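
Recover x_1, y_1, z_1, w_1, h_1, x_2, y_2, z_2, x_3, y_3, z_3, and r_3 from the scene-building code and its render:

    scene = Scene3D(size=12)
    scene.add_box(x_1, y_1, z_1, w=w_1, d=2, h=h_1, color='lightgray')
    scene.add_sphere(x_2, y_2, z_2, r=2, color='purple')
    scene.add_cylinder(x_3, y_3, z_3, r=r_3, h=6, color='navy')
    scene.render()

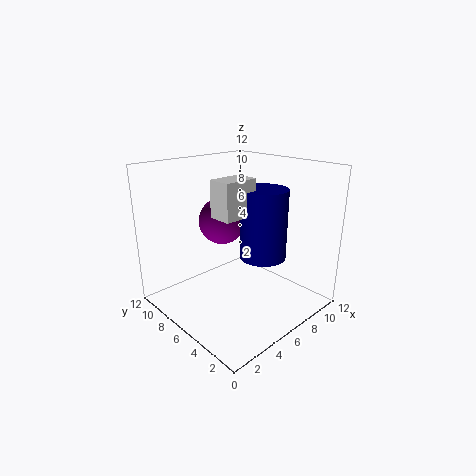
x_1 = 4, y_1 = 5, z_1 = 8, w_1 = 3, h_1 = 3, x_2 = 6, y_2 = 8, z_2 = 7, x_3 = 8, y_3 = 5, z_3 = 4, r_3 = 2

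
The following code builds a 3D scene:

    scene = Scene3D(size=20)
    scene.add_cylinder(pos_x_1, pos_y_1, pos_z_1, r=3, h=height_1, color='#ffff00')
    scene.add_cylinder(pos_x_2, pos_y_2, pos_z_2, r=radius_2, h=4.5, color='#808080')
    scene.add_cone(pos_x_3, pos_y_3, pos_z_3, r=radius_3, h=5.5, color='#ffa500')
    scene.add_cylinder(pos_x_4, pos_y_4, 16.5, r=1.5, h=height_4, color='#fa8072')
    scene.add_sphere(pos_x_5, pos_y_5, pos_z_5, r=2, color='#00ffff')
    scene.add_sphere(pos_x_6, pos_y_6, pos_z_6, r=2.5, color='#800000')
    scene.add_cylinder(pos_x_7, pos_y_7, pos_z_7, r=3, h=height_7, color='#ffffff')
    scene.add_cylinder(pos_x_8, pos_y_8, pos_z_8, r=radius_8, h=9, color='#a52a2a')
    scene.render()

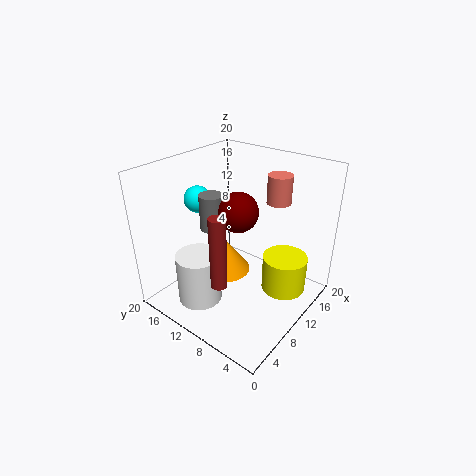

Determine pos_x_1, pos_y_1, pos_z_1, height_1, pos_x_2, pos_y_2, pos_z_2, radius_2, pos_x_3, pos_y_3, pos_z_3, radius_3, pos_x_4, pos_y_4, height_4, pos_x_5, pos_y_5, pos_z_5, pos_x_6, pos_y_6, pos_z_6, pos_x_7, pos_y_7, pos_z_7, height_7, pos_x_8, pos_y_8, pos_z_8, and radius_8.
pos_x_1 = 12; pos_y_1 = 3.5; pos_z_1 = 3.5; height_1 = 5; pos_x_2 = 6; pos_y_2 = 11; pos_z_2 = 13; radius_2 = 1.5; pos_x_3 = 13; pos_y_3 = 15; pos_z_3 = 1; radius_3 = 4; pos_x_4 = 11; pos_y_4 = 4.5; height_4 = 3.5; pos_x_5 = 10.5; pos_y_5 = 18; pos_z_5 = 13.5; pos_x_6 = 7.5; pos_y_6 = 8; pos_z_6 = 15.5; pos_x_7 = 4.5; pos_y_7 = 12.5; pos_z_7 = 2; height_7 = 7; pos_x_8 = 2.5; pos_y_8 = 7; pos_z_8 = 8; radius_8 = 1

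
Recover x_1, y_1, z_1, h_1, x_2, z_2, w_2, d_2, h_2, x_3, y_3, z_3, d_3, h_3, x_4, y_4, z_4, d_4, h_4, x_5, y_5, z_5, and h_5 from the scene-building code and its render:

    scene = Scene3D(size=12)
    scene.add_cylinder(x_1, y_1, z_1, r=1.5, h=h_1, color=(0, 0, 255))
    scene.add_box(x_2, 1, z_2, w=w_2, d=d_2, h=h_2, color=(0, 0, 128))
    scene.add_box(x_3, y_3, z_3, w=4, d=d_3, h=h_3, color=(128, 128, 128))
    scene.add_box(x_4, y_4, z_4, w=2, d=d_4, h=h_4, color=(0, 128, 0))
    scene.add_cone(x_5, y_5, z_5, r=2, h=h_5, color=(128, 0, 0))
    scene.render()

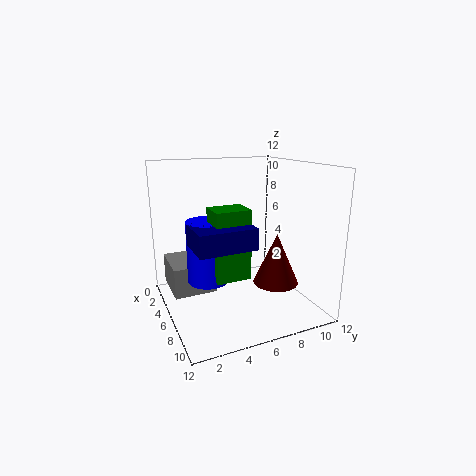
x_1 = 8.5; y_1 = 2.5; z_1 = 4; h_1 = 4.5; x_2 = 8.5; z_2 = 7; w_2 = 3; d_2 = 4; h_2 = 1.5; x_3 = 2; y_3 = 0.5; z_3 = 1.5; d_3 = 3.5; h_3 = 2.5; x_4 = 8.5; y_4 = 2.5; z_4 = 4.5; d_4 = 2.5; h_4 = 5; x_5 = 6.5; y_5 = 9.5; z_5 = 1.5; h_5 = 4.5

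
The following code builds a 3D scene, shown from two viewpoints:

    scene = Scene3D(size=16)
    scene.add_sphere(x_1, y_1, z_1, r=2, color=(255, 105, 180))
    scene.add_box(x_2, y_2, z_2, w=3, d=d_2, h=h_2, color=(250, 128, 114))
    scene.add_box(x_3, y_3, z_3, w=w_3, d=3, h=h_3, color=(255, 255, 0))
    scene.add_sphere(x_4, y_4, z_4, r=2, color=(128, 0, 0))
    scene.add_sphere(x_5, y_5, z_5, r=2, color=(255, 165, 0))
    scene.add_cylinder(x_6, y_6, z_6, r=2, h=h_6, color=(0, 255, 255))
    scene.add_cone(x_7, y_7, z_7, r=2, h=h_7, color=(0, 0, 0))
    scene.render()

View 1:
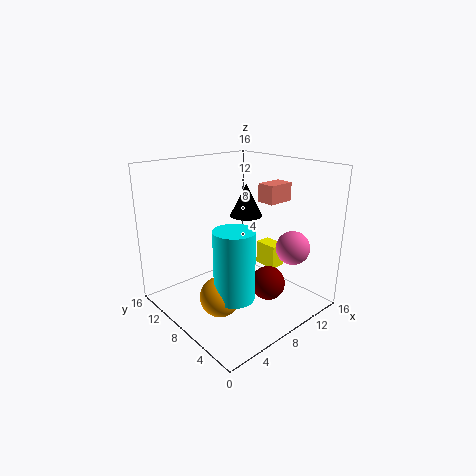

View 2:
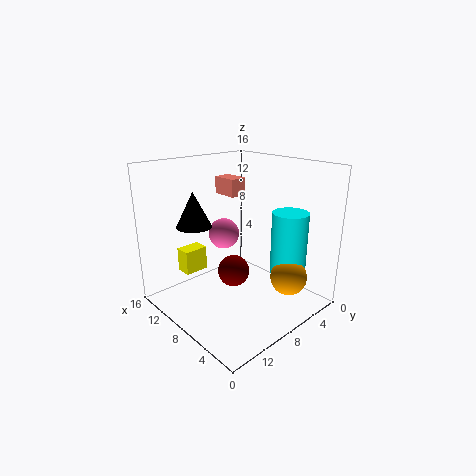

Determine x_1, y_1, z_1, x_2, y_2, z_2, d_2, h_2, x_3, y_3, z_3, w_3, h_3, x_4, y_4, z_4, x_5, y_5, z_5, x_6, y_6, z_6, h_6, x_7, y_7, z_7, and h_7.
x_1 = 14; y_1 = 5; z_1 = 6; x_2 = 10; y_2 = 5; z_2 = 12; d_2 = 2; h_2 = 2; x_3 = 14; y_3 = 8; z_3 = 2; w_3 = 2; h_3 = 3; x_4 = 11; y_4 = 6; z_4 = 2; x_5 = 3; y_5 = 5; z_5 = 4; x_6 = 4; y_6 = 4; z_6 = 4; h_6 = 7; x_7 = 12; y_7 = 11; z_7 = 9; h_7 = 4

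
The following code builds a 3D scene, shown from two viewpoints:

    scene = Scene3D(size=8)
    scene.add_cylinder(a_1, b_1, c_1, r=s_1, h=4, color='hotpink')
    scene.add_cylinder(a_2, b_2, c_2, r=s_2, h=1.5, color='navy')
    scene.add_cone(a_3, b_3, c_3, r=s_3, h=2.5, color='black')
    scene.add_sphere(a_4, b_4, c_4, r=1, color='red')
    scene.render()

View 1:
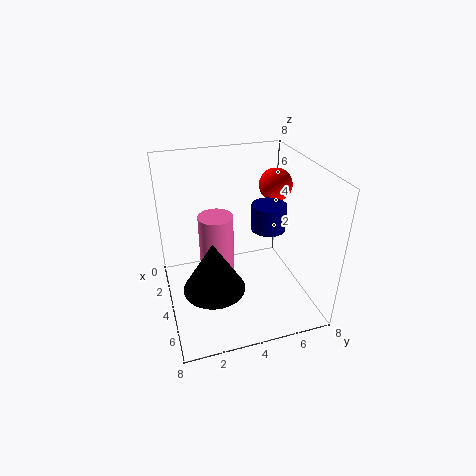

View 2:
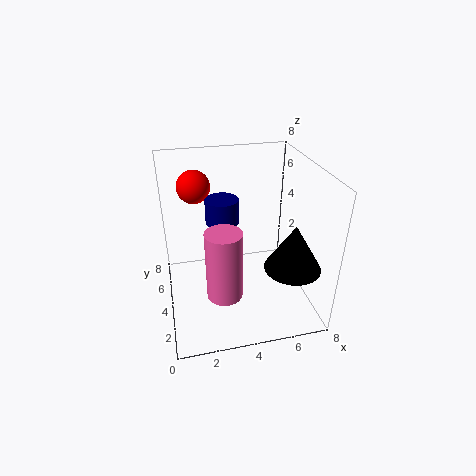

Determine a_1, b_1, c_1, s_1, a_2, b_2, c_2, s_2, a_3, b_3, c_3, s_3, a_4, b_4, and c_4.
a_1 = 3
b_1 = 3
c_1 = 1
s_1 = 1
a_2 = 3.5
b_2 = 6
c_2 = 4
s_2 = 1
a_3 = 6.5
b_3 = 2
c_3 = 3
s_3 = 1.5
a_4 = 2
b_4 = 7
c_4 = 6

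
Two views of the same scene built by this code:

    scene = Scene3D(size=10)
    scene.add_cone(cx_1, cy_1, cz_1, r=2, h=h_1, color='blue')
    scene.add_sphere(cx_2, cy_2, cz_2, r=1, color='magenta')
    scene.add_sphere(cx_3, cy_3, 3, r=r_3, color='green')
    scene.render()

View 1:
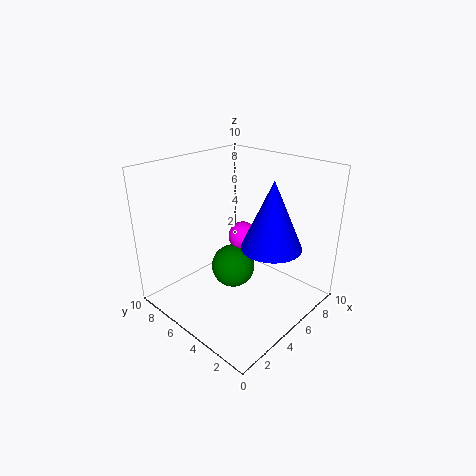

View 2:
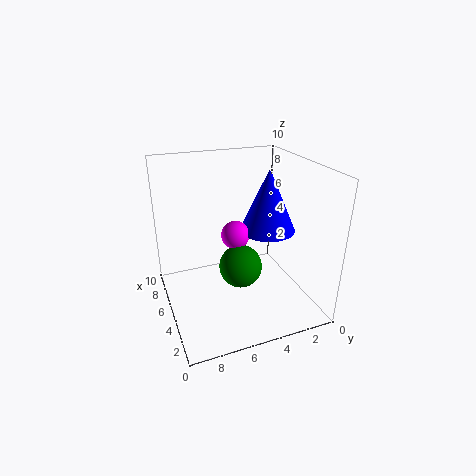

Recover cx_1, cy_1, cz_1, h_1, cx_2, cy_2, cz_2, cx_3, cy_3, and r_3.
cx_1 = 5.5
cy_1 = 2.5
cz_1 = 5
h_1 = 4.5
cx_2 = 5.5
cy_2 = 5
cz_2 = 5
cx_3 = 4.5
cy_3 = 5
r_3 = 1.5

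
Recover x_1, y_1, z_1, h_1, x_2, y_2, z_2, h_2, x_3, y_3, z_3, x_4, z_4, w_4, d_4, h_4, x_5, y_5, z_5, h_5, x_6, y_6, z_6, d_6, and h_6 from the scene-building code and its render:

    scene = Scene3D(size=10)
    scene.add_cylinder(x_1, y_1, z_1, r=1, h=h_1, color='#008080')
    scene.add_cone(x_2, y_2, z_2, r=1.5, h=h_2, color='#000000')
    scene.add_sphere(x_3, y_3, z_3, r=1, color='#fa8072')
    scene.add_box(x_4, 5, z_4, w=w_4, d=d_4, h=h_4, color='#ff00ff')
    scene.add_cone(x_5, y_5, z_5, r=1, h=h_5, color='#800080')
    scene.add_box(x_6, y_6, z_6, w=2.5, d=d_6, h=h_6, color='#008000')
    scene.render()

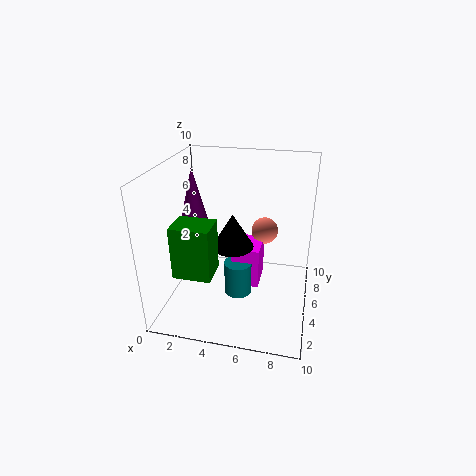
x_1 = 5; y_1 = 5; z_1 = 0.5; h_1 = 2.5; x_2 = 4.5; y_2 = 5.5; z_2 = 4; h_2 = 2.5; x_3 = 6.5; y_3 = 7.5; z_3 = 4.5; x_4 = 4.5; z_4 = 1; w_4 = 2; d_4 = 2.5; h_4 = 3; x_5 = 1.5; y_5 = 6; z_5 = 5.5; h_5 = 4; x_6 = 1.5; y_6 = 1.5; z_6 = 3.5; d_6 = 2; h_6 = 3.5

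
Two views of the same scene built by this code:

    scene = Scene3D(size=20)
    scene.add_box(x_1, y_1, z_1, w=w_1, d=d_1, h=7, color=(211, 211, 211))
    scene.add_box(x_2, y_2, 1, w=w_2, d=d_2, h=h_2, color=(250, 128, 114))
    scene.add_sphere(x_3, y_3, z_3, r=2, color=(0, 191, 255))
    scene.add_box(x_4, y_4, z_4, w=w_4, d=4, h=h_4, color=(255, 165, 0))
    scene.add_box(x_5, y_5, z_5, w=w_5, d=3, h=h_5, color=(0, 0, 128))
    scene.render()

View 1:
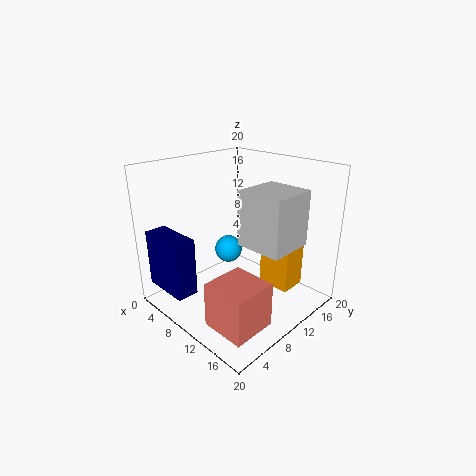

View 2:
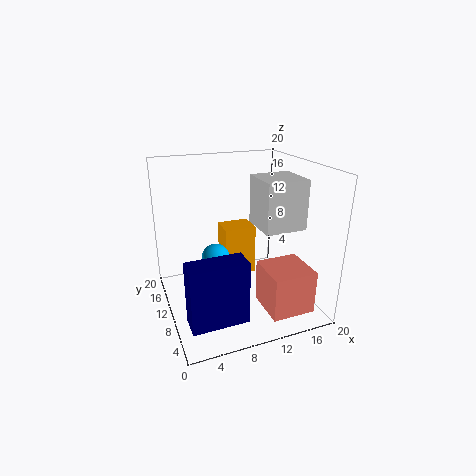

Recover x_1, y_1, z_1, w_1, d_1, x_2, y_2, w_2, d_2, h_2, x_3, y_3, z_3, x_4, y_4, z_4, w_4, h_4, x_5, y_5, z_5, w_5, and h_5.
x_1 = 13
y_1 = 7
z_1 = 11
w_1 = 6
d_1 = 6
x_2 = 12
y_2 = 2
w_2 = 6
d_2 = 6
h_2 = 6
x_3 = 7
y_3 = 11
z_3 = 7
x_4 = 10
y_4 = 15
z_4 = 1
w_4 = 5
h_4 = 8
x_5 = 1
y_5 = 1
z_5 = 3
w_5 = 7
h_5 = 8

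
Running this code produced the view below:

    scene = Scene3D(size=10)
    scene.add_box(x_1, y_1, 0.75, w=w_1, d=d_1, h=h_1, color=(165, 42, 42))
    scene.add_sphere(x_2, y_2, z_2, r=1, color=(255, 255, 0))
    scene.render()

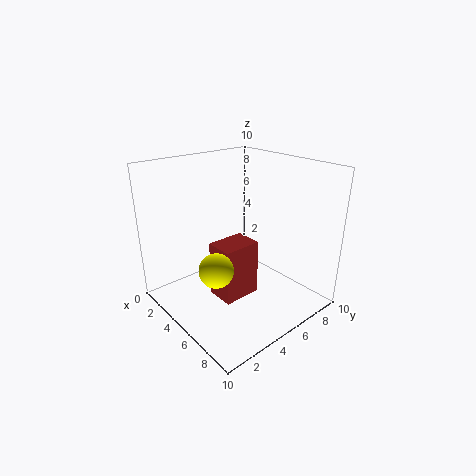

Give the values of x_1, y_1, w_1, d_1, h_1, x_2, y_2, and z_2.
x_1 = 4, y_1 = 3.25, w_1 = 2, d_1 = 2.75, h_1 = 4, x_2 = 7.5, y_2 = 1.25, z_2 = 5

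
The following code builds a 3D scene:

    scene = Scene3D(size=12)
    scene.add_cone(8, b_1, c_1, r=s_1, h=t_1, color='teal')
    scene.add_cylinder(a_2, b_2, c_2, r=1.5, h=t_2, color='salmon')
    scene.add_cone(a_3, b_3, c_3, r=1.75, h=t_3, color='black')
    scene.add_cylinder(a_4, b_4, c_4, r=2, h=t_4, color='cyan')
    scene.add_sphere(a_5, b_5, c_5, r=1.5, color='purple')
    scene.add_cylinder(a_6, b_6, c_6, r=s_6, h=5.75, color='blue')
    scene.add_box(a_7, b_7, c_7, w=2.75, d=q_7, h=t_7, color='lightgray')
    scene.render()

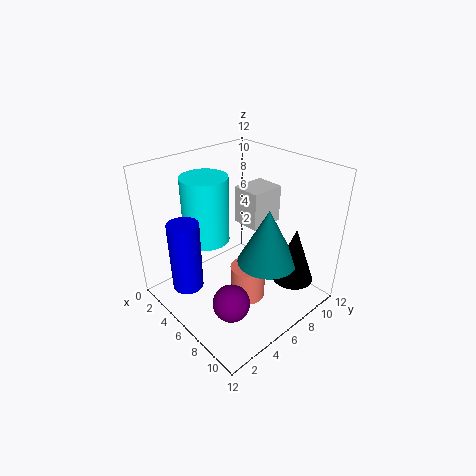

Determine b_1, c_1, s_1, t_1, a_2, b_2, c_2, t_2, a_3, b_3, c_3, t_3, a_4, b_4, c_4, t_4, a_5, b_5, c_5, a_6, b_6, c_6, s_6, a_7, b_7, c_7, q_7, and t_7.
b_1 = 7.5, c_1 = 4, s_1 = 2.5, t_1 = 4.75, a_2 = 7, b_2 = 6.25, c_2 = 0.5, t_2 = 3, a_3 = 9.5, b_3 = 9.25, c_3 = 2.25, t_3 = 4.75, a_4 = 3, b_4 = 5, c_4 = 5, t_4 = 5.75, a_5 = 8.25, b_5 = 3.25, c_5 = 2, a_6 = 4.5, b_6 = 1.75, c_6 = 2.5, s_6 = 1.25, a_7 = 2.5, b_7 = 8.75, c_7 = 5.25, q_7 = 3.25, t_7 = 3.5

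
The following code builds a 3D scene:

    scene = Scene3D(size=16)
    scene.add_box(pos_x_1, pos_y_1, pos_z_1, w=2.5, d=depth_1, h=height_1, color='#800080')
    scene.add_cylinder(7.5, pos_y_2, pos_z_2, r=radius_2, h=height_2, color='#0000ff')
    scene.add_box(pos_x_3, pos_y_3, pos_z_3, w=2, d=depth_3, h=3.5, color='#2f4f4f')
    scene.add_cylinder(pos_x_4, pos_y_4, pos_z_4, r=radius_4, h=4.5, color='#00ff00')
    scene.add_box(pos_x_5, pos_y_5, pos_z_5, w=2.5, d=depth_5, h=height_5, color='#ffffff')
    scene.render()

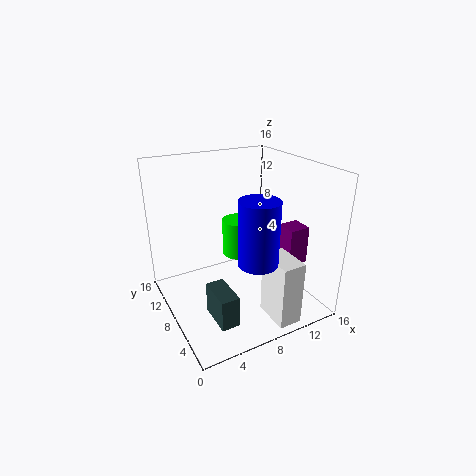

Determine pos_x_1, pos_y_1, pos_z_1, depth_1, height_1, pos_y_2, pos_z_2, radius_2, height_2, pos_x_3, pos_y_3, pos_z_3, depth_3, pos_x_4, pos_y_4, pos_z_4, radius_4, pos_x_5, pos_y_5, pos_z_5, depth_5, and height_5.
pos_x_1 = 13.5
pos_y_1 = 5.5
pos_z_1 = 4
depth_1 = 2.5
height_1 = 4.5
pos_y_2 = 3
pos_z_2 = 7.5
radius_2 = 2
height_2 = 6.5
pos_x_3 = 3.5
pos_y_3 = 3
pos_z_3 = 0.5
depth_3 = 4
pos_x_4 = 10
pos_y_4 = 11.5
pos_z_4 = 4
radius_4 = 2
pos_x_5 = 9
pos_y_5 = 0.5
pos_z_5 = 0.5
depth_5 = 4
height_5 = 7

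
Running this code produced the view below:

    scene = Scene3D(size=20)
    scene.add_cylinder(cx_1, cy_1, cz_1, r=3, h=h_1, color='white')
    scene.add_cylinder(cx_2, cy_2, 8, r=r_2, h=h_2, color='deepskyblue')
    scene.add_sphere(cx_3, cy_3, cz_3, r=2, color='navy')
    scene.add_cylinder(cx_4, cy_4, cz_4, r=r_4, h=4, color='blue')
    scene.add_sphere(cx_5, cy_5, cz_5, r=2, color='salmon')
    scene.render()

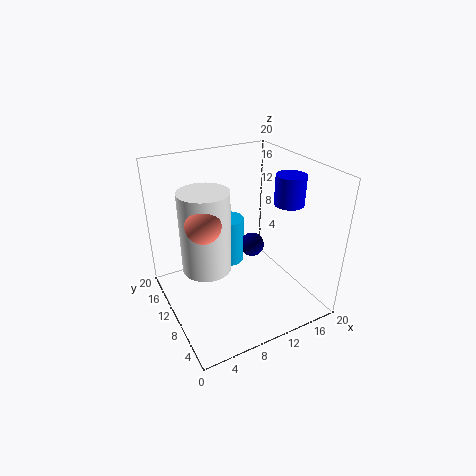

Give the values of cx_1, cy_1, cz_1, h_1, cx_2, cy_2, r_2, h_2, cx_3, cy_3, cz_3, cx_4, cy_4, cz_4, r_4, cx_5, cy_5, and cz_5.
cx_1 = 4; cy_1 = 7; cz_1 = 9; h_1 = 10; cx_2 = 8; cy_2 = 9; r_2 = 2; h_2 = 6; cx_3 = 16; cy_3 = 16; cz_3 = 4; cx_4 = 16; cy_4 = 7; cz_4 = 15; r_4 = 2; cx_5 = 3; cy_5 = 5; cz_5 = 16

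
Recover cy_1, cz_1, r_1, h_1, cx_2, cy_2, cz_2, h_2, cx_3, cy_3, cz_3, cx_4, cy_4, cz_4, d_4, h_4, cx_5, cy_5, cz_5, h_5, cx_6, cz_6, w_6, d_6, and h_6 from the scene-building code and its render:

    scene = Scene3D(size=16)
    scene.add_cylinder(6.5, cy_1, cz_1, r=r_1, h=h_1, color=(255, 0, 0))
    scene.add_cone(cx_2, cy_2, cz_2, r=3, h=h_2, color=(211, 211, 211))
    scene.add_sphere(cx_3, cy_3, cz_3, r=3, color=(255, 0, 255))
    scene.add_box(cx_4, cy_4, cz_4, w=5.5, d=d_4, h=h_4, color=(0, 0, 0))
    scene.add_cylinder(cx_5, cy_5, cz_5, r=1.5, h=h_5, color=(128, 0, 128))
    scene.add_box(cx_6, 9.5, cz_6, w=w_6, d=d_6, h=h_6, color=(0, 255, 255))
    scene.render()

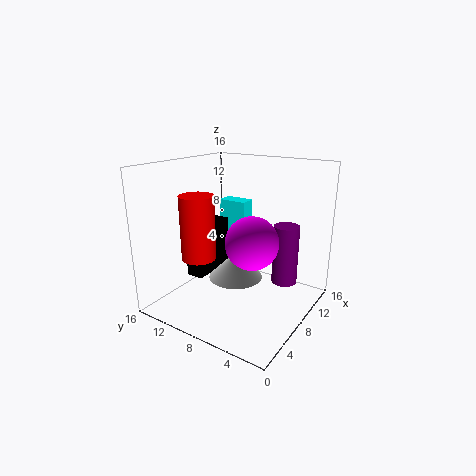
cy_1 = 12.5; cz_1 = 5; r_1 = 2; h_1 = 7.5; cx_2 = 7.5; cy_2 = 8; cz_2 = 3.5; h_2 = 3; cx_3 = 8.5; cy_3 = 6.5; cz_3 = 7.5; cx_4 = 5.5; cy_4 = 11.5; cz_4 = 3; d_4 = 2; h_4 = 6; cx_5 = 12; cy_5 = 4; cz_5 = 2; h_5 = 7; cx_6 = 11.5; cz_6 = 6.5; w_6 = 2; d_6 = 3.5; h_6 = 4.5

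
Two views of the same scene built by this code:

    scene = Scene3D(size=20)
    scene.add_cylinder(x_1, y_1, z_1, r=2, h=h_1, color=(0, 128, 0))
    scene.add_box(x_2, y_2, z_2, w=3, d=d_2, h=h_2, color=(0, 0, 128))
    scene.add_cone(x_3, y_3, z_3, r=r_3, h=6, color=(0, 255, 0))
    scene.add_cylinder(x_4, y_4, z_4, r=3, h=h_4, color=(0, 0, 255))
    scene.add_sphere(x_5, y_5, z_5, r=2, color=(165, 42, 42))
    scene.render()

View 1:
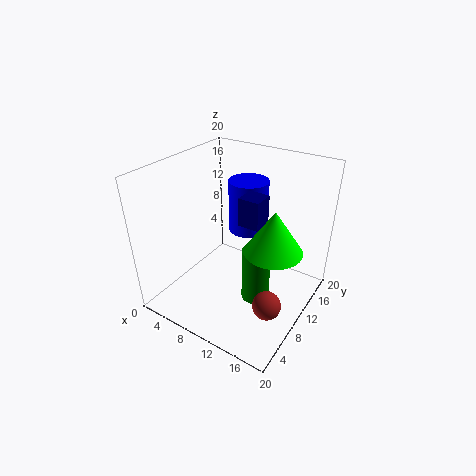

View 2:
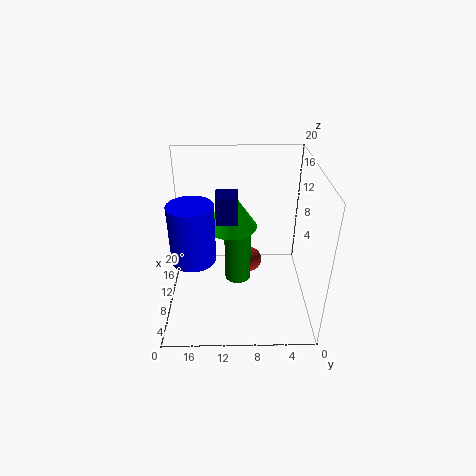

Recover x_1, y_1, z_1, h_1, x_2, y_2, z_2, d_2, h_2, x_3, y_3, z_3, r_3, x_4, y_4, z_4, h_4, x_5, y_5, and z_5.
x_1 = 13
y_1 = 10
z_1 = 1
h_1 = 8
x_2 = 10
y_2 = 10
z_2 = 12
d_2 = 3
h_2 = 4
x_3 = 15
y_3 = 11
z_3 = 9
r_3 = 4
x_4 = 8
y_4 = 16
z_4 = 8
h_4 = 8
x_5 = 16
y_5 = 8
z_5 = 2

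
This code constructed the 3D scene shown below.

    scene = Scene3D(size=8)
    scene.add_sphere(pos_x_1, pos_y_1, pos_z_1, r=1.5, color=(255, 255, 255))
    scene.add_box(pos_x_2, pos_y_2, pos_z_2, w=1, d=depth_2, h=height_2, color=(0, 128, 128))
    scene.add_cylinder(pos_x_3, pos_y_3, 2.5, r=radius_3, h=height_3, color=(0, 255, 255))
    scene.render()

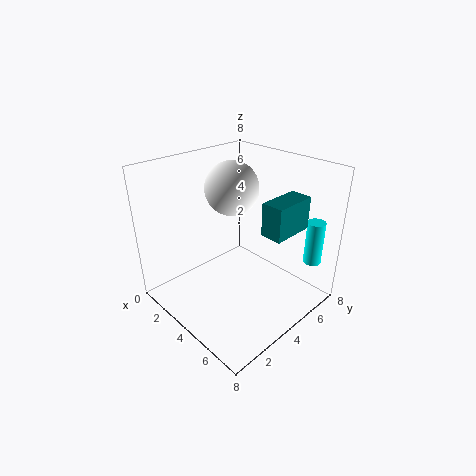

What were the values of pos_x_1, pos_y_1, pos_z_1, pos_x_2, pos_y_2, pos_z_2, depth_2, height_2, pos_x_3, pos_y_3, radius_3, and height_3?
pos_x_1 = 3, pos_y_1 = 4.5, pos_z_1 = 6.5, pos_x_2 = 7, pos_y_2 = 2.5, pos_z_2 = 6, depth_2 = 2, height_2 = 1.5, pos_x_3 = 7, pos_y_3 = 7, radius_3 = 0.5, height_3 = 2.5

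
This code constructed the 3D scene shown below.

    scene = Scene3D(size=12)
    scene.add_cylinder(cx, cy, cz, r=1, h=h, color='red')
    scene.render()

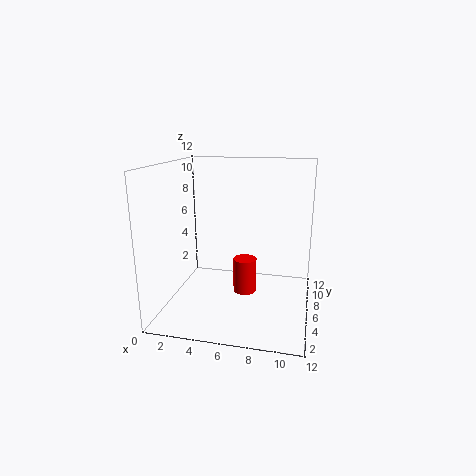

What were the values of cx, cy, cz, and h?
cx = 6.5
cy = 6.5
cz = 1
h = 3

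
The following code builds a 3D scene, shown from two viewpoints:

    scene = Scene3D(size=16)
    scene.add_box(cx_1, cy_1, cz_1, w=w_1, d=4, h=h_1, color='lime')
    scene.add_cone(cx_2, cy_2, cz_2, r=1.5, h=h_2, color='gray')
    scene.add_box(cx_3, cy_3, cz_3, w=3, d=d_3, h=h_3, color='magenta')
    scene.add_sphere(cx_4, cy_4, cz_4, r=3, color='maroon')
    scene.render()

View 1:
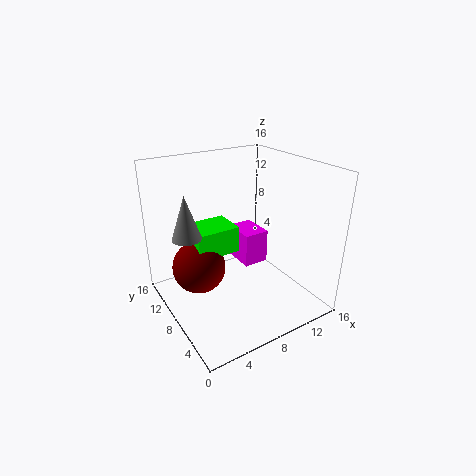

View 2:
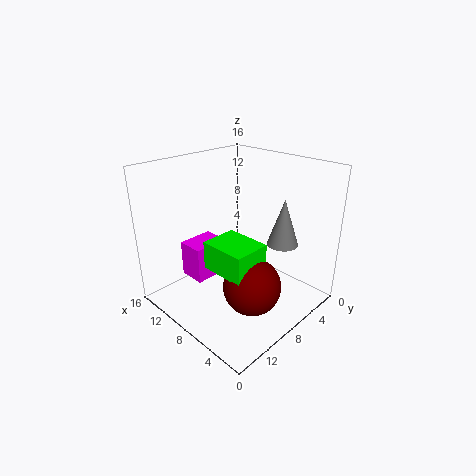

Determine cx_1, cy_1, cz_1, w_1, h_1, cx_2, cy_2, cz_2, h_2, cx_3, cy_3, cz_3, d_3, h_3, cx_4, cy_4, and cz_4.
cx_1 = 3.5, cy_1 = 8.5, cz_1 = 6, w_1 = 5, h_1 = 3, cx_2 = 2, cy_2 = 8, cz_2 = 9.5, h_2 = 4.5, cx_3 = 9.5, cy_3 = 8.5, cz_3 = 3.5, d_3 = 4, h_3 = 4, cx_4 = 4, cy_4 = 10, cz_4 = 4.5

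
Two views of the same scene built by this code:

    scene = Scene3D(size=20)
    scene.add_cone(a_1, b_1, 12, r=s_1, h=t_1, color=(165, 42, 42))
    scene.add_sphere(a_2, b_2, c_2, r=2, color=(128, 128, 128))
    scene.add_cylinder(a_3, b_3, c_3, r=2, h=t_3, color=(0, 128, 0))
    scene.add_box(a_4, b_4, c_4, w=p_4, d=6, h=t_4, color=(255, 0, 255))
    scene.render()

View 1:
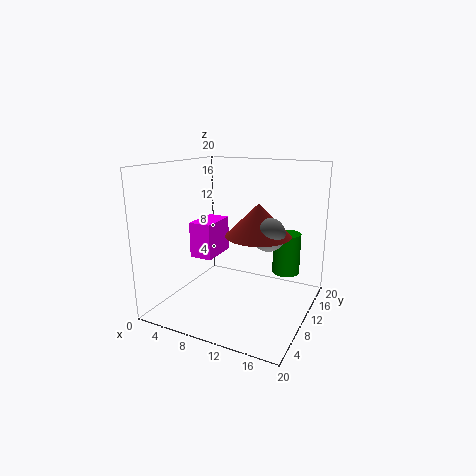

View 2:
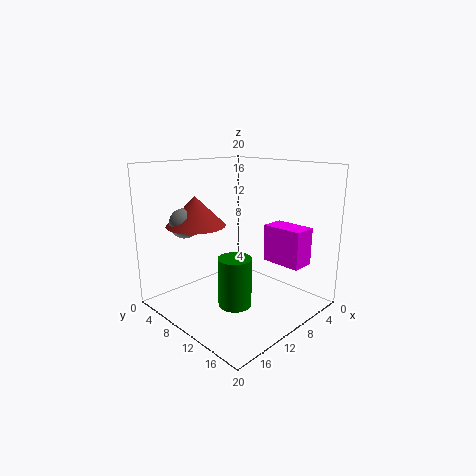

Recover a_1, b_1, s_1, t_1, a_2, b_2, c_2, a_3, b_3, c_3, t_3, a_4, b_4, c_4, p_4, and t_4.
a_1 = 14.5; b_1 = 6.5; s_1 = 4; t_1 = 4; a_2 = 16; b_2 = 6; c_2 = 12.5; a_3 = 15.5; b_3 = 15; c_3 = 4; t_3 = 6; a_4 = 1.5; b_4 = 10.5; c_4 = 5.5; p_4 = 3.5; t_4 = 5.5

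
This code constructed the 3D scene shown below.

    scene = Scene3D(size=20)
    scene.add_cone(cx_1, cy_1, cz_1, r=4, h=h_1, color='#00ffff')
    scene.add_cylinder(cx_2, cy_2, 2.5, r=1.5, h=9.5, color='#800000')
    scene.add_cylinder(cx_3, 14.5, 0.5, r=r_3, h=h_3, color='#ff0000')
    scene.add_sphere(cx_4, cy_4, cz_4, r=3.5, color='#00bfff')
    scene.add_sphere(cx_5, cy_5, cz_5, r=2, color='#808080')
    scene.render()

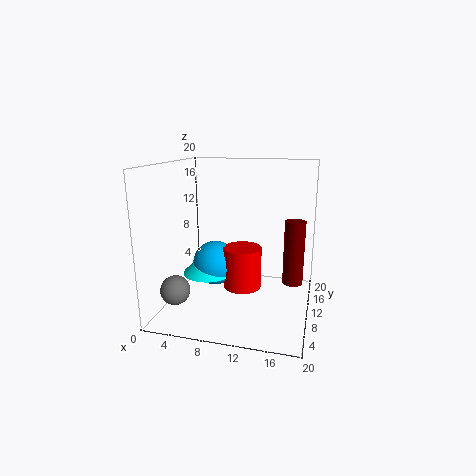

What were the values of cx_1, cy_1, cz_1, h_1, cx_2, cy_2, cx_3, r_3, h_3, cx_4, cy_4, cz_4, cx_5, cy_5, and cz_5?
cx_1 = 4; cy_1 = 14; cz_1 = 2.5; h_1 = 4; cx_2 = 17.5; cy_2 = 13.5; cx_3 = 9.5; r_3 = 3; h_3 = 6.5; cx_4 = 5; cy_4 = 14.5; cz_4 = 4; cx_5 = 2.5; cy_5 = 5; cz_5 = 3.5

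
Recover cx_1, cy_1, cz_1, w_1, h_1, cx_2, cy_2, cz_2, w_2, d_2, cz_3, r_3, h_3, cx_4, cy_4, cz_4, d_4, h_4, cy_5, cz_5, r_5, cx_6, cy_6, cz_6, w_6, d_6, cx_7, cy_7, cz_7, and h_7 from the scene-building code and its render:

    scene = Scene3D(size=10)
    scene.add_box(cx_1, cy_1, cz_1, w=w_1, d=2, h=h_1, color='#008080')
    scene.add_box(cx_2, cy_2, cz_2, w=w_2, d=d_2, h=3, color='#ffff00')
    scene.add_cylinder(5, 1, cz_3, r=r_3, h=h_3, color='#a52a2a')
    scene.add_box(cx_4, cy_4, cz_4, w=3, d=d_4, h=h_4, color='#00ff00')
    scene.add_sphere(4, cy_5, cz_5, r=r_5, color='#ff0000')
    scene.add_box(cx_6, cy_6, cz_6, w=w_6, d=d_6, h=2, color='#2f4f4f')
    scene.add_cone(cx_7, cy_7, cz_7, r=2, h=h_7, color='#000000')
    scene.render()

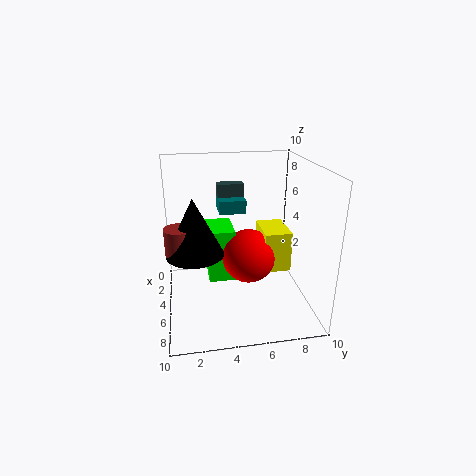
cx_1 = 1; cy_1 = 4; cz_1 = 6; w_1 = 2; h_1 = 1; cx_2 = 2; cy_2 = 7; cz_2 = 2; w_2 = 3; d_2 = 2; cz_3 = 4; r_3 = 1; h_3 = 2; cx_4 = 1; cy_4 = 3; cz_4 = 1; d_4 = 2; h_4 = 4; cy_5 = 6; cz_5 = 3; r_5 = 2; cx_6 = 1; cy_6 = 4; cz_6 = 6; w_6 = 1; d_6 = 2; cx_7 = 5; cy_7 = 2; cz_7 = 4; h_7 = 4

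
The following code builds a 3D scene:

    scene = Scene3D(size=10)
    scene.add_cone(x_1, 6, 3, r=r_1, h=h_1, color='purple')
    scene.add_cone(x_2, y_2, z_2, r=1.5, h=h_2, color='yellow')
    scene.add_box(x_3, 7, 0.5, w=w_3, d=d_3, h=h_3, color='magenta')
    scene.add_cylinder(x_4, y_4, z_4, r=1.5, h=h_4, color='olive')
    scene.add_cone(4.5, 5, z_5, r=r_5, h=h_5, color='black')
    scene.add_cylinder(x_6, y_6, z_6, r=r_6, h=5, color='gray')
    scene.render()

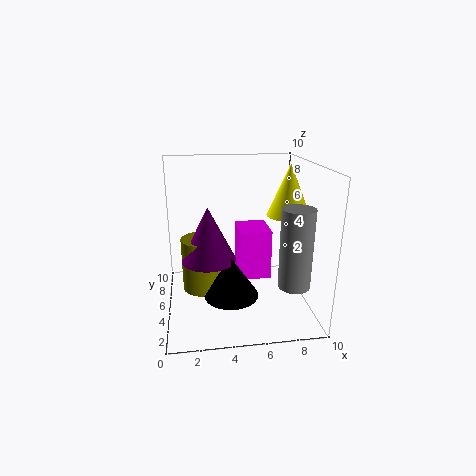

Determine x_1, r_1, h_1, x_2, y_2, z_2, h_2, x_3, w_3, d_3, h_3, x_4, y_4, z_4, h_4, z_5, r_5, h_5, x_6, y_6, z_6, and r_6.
x_1 = 3; r_1 = 2; h_1 = 4; x_2 = 8.5; y_2 = 5; z_2 = 6.5; h_2 = 3.5; x_3 = 5.5; w_3 = 2.5; d_3 = 3; h_3 = 4; x_4 = 2.5; y_4 = 6.5; z_4 = 0.5; h_4 = 4; z_5 = 0.5; r_5 = 2; h_5 = 3; x_6 = 8; y_6 = 1.5; z_6 = 3; r_6 = 1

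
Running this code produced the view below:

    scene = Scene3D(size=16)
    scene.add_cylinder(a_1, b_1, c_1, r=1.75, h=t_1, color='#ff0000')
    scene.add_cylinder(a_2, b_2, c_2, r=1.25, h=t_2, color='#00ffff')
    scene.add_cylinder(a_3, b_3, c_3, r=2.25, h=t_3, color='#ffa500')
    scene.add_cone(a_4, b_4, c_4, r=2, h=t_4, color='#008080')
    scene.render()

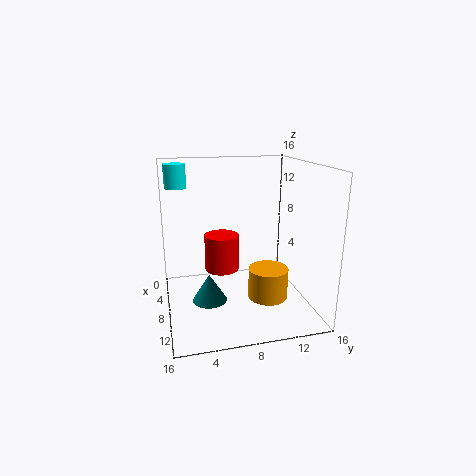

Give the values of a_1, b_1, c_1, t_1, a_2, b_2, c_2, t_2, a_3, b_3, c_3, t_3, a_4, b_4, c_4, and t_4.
a_1 = 10
b_1 = 5.75
c_1 = 5.5
t_1 = 3.75
a_2 = 3.5
b_2 = 1.75
c_2 = 13
t_2 = 2.75
a_3 = 9.25
b_3 = 11.25
c_3 = 1
t_3 = 3.5
a_4 = 7.25
b_4 = 4.75
c_4 = 0.25
t_4 = 3.25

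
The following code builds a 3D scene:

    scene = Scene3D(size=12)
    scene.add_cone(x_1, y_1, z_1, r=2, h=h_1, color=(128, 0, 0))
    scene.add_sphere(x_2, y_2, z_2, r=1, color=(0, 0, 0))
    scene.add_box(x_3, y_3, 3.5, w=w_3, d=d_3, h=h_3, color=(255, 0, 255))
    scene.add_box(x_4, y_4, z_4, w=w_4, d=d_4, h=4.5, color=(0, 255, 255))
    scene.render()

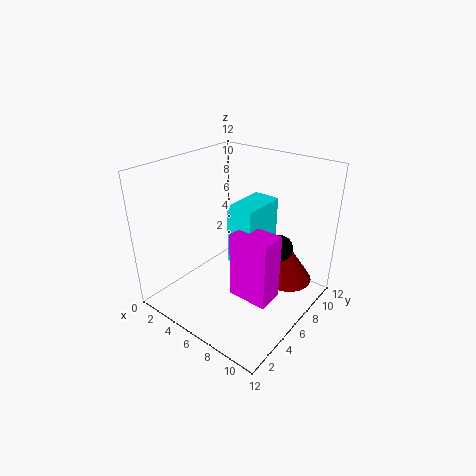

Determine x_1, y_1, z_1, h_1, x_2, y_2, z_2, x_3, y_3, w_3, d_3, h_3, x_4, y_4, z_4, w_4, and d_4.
x_1 = 10
y_1 = 7.5
z_1 = 3
h_1 = 3
x_2 = 10
y_2 = 6
z_2 = 6.5
x_3 = 8
y_3 = 2.5
w_3 = 3
d_3 = 2
h_3 = 5
x_4 = 7
y_4 = 3.5
z_4 = 5.5
w_4 = 2
d_4 = 3.5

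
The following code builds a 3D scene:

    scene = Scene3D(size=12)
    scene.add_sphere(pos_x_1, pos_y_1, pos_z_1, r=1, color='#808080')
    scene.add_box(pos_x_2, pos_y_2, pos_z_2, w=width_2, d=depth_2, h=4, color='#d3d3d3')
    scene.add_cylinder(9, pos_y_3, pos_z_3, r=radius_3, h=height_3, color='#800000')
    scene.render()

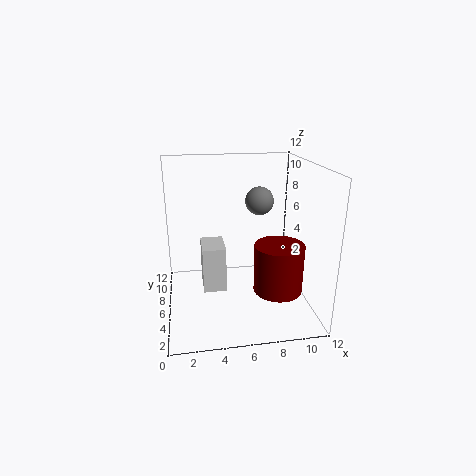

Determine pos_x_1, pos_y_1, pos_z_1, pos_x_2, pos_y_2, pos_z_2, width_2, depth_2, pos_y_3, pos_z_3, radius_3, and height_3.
pos_x_1 = 7; pos_y_1 = 3; pos_z_1 = 10; pos_x_2 = 3; pos_y_2 = 6; pos_z_2 = 1; width_2 = 2; depth_2 = 3; pos_y_3 = 4; pos_z_3 = 2; radius_3 = 2; height_3 = 4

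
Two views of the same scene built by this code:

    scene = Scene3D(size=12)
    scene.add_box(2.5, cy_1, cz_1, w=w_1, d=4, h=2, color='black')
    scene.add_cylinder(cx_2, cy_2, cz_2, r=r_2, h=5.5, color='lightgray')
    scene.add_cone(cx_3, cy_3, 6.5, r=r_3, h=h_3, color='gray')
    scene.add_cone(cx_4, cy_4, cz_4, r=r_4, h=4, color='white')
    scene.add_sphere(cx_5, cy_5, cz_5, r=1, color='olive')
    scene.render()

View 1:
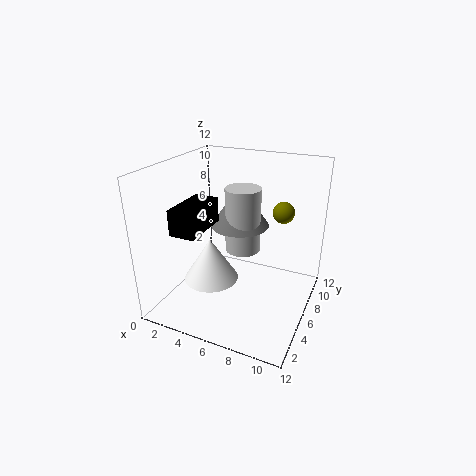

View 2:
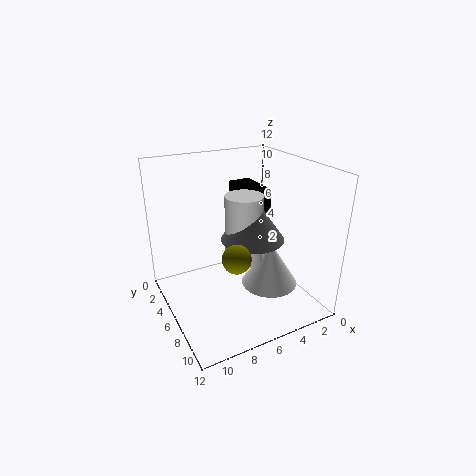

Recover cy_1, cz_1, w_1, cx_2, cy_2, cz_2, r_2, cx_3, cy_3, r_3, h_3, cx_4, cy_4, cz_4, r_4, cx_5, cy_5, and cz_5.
cy_1 = 1.5, cz_1 = 7.5, w_1 = 2, cx_2 = 6, cy_2 = 7, cz_2 = 4.5, r_2 = 1.5, cx_3 = 5.5, cy_3 = 7.5, r_3 = 2.5, h_3 = 3.5, cx_4 = 3, cy_4 = 6.5, cz_4 = 1, r_4 = 2.5, cx_5 = 8.5, cy_5 = 10.5, cz_5 = 7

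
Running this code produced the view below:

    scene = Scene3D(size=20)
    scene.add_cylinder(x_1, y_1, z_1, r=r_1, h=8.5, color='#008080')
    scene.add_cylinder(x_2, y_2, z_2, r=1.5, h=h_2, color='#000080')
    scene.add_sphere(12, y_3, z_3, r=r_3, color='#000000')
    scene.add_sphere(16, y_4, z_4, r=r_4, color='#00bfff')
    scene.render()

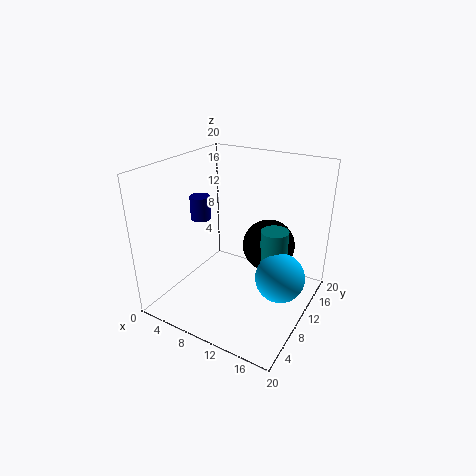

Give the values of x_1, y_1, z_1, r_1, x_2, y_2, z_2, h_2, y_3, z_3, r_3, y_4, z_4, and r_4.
x_1 = 14, y_1 = 13.5, z_1 = 2, r_1 = 2, x_2 = 3, y_2 = 11, z_2 = 11, h_2 = 3.5, y_3 = 16, z_3 = 6.5, r_3 = 4, y_4 = 11.5, z_4 = 4.5, r_4 = 3.5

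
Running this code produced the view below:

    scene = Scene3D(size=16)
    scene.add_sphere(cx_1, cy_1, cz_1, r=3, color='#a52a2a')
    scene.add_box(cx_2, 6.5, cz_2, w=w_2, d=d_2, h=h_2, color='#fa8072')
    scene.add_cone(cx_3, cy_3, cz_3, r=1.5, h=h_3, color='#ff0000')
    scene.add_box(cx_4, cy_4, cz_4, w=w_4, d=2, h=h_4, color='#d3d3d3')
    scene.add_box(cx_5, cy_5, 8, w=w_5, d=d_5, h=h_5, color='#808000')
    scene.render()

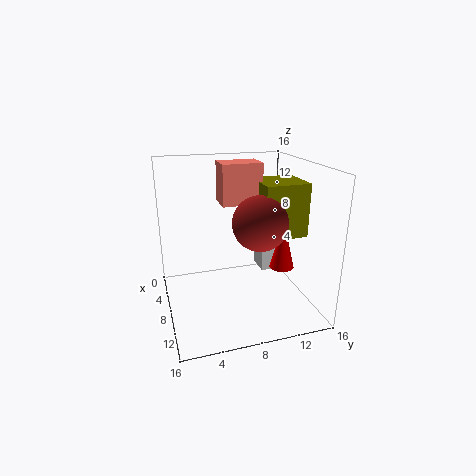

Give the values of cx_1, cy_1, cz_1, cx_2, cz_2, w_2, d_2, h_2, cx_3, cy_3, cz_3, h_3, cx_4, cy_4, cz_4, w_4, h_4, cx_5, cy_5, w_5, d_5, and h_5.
cx_1 = 9.5, cy_1 = 10, cz_1 = 10, cx_2 = 4.5, cz_2 = 11.5, w_2 = 3, d_2 = 4.5, h_2 = 4.5, cx_3 = 7, cy_3 = 14, cz_3 = 3, h_3 = 6, cx_4 = 2.5, cy_4 = 12, cz_4 = 2, w_4 = 3, h_4 = 4, cx_5 = 5, cy_5 = 10.5, w_5 = 5, d_5 = 5, h_5 = 6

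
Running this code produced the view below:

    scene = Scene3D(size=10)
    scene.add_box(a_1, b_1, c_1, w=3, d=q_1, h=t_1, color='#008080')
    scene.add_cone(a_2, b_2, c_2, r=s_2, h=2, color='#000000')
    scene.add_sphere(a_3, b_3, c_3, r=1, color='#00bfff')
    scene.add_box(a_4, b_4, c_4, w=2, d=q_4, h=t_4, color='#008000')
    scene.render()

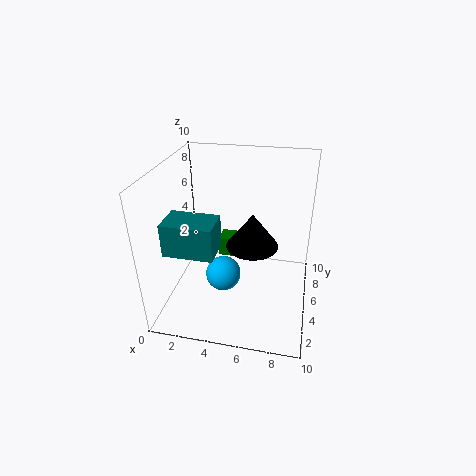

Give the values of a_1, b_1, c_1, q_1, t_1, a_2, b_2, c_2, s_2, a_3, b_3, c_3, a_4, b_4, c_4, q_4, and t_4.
a_1 = 1.5
b_1 = 0.5
c_1 = 6
q_1 = 2
t_1 = 2
a_2 = 6.5
b_2 = 2
c_2 = 6.5
s_2 = 1.5
a_3 = 5
b_3 = 1
c_3 = 5
a_4 = 3
b_4 = 7
c_4 = 2
q_4 = 1.5
t_4 = 1.5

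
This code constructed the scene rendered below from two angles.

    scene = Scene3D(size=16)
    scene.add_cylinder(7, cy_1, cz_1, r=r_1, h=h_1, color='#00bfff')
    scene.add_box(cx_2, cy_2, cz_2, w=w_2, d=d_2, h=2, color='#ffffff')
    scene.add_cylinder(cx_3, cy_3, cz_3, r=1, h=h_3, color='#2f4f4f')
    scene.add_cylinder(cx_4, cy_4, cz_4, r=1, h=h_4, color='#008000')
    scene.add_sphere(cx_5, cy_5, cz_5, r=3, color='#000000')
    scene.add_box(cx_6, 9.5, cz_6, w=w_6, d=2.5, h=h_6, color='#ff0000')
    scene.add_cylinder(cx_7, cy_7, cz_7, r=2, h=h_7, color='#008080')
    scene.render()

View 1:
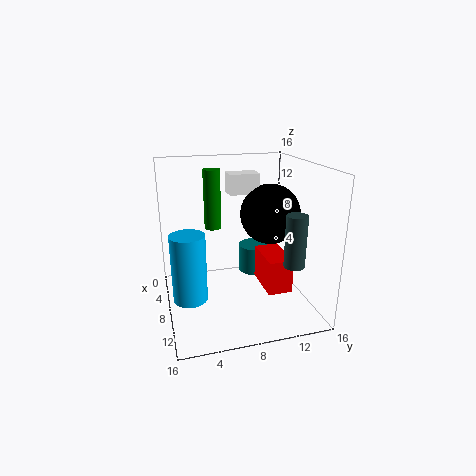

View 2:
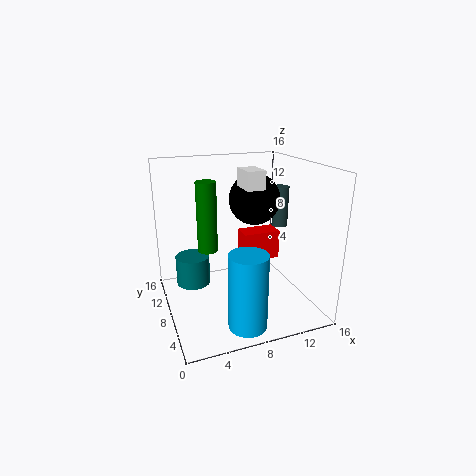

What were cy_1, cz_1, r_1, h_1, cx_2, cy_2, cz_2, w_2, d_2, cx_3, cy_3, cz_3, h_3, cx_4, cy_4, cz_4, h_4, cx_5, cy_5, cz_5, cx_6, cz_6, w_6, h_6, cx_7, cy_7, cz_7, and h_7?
cy_1 = 2.5; cz_1 = 0.5; r_1 = 2; h_1 = 8; cx_2 = 8.5; cy_2 = 6.5; cz_2 = 13.5; w_2 = 2; d_2 = 3; cx_3 = 15; cy_3 = 11.5; cz_3 = 7.5; h_3 = 5; cx_4 = 4; cy_4 = 6; cz_4 = 8; h_4 = 7; cx_5 = 11; cy_5 = 10.5; cz_5 = 11.5; cx_6 = 9.5; cz_6 = 4; w_6 = 4.5; h_6 = 3.5; cx_7 = 3.5; cy_7 = 11.5; cz_7 = 1.5; h_7 = 3.5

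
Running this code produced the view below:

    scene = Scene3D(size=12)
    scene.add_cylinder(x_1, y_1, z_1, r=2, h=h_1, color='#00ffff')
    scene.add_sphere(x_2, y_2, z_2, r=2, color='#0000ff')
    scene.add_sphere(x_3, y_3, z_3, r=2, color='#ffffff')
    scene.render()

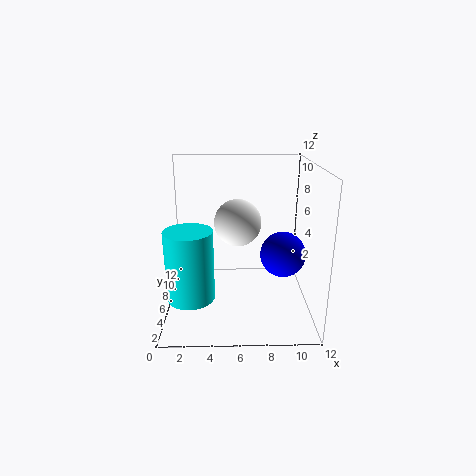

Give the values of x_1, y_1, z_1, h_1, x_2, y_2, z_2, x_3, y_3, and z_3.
x_1 = 2
y_1 = 5
z_1 = 1
h_1 = 6
x_2 = 10
y_2 = 7
z_2 = 4
x_3 = 6
y_3 = 7
z_3 = 7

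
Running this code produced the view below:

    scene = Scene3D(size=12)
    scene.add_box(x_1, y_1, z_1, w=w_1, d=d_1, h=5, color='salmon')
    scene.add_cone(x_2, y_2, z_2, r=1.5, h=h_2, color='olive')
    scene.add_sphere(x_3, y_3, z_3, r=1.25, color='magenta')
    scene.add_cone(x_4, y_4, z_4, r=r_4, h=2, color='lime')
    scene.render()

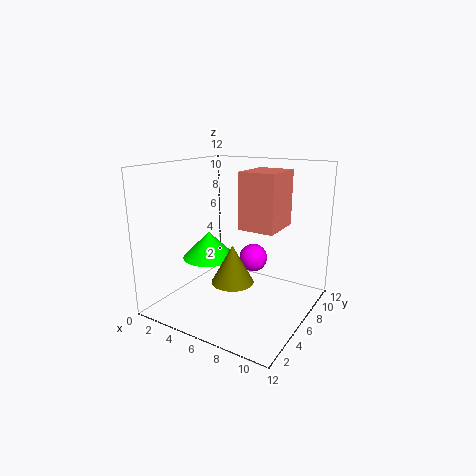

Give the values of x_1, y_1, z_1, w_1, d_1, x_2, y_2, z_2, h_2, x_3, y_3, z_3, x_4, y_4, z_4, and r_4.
x_1 = 5.25
y_1 = 7.25
z_1 = 6.25
w_1 = 3.25
d_1 = 4
x_2 = 8
y_2 = 2
z_2 = 4.25
h_2 = 2.75
x_3 = 6.25
y_3 = 8.25
z_3 = 3.5
x_4 = 5.25
y_4 = 3
z_4 = 5.25
r_4 = 2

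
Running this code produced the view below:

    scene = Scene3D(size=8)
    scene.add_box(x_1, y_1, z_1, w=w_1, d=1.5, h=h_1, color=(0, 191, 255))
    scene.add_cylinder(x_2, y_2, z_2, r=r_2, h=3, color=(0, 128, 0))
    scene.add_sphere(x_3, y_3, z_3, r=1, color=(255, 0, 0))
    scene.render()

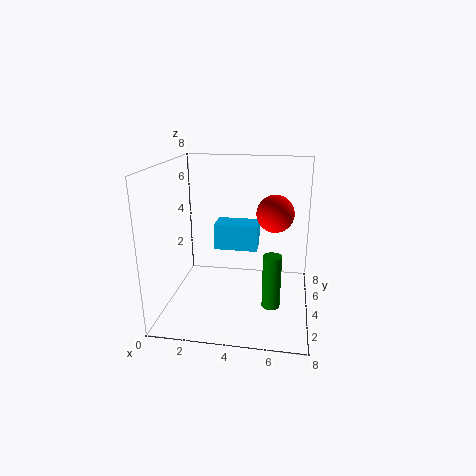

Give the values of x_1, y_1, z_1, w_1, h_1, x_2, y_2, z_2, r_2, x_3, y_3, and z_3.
x_1 = 2.5; y_1 = 4.5; z_1 = 3; w_1 = 2.5; h_1 = 1.5; x_2 = 6; y_2 = 3; z_2 = 0.5; r_2 = 0.5; x_3 = 6; y_3 = 4; z_3 = 5.5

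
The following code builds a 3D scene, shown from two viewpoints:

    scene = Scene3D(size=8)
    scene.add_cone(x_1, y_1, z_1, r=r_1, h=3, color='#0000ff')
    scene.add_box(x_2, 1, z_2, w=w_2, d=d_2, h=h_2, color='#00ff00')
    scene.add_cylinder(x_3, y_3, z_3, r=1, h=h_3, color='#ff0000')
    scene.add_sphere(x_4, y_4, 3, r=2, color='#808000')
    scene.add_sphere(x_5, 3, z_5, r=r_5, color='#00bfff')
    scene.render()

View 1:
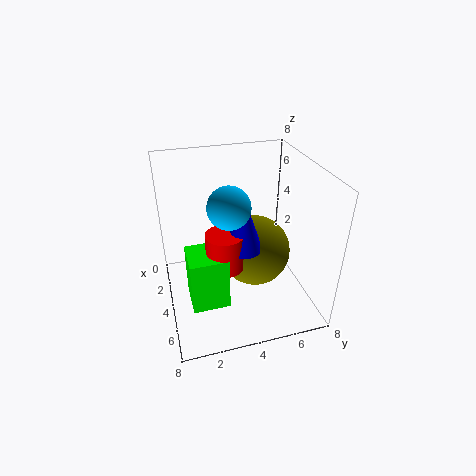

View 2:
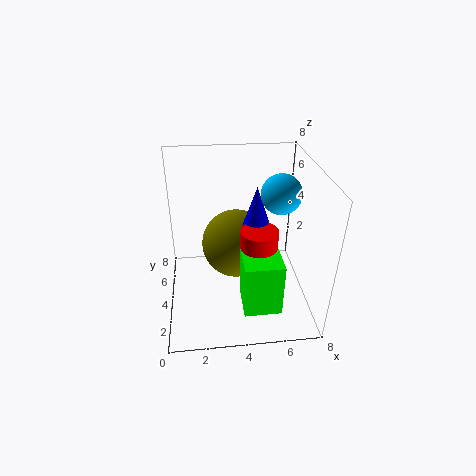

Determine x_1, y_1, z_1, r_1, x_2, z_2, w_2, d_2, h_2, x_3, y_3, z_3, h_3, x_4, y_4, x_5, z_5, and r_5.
x_1 = 5, y_1 = 4, z_1 = 4, r_1 = 1, x_2 = 4, z_2 = 1, w_2 = 2, d_2 = 2, h_2 = 3, x_3 = 5, y_3 = 3, z_3 = 3, h_3 = 2, x_4 = 4, y_4 = 5, x_5 = 6, z_5 = 7, r_5 = 1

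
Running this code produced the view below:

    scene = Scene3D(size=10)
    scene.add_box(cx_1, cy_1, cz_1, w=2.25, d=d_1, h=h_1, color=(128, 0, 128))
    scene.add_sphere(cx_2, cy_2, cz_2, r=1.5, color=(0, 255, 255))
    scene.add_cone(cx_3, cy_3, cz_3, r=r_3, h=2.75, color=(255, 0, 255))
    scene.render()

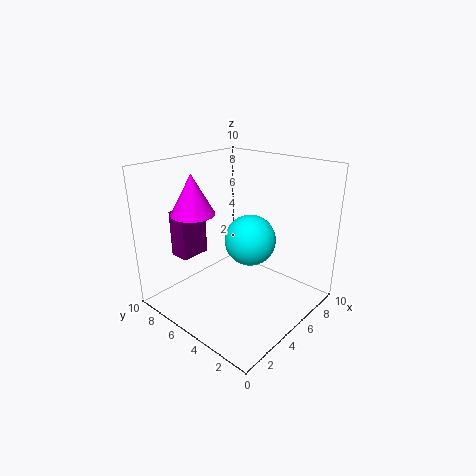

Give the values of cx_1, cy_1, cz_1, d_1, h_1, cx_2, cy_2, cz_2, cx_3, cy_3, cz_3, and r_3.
cx_1 = 3; cy_1 = 8.5; cz_1 = 2.75; d_1 = 1.5; h_1 = 3.5; cx_2 = 3.25; cy_2 = 2.5; cz_2 = 6.25; cx_3 = 3; cy_3 = 7.25; cz_3 = 6.75; r_3 = 1.5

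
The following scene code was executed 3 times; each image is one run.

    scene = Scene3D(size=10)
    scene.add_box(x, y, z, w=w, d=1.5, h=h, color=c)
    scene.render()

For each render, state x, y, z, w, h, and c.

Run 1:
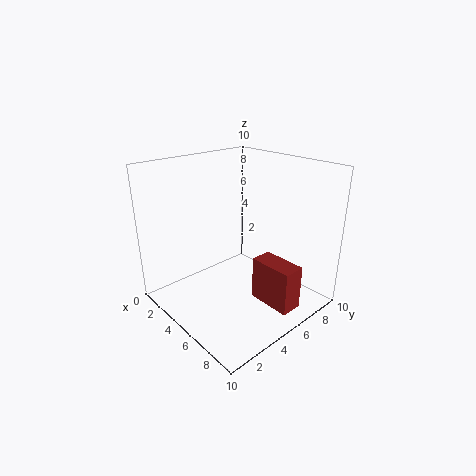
x = 6.5
y = 5
z = 1
w = 3
h = 3
c = 'brown'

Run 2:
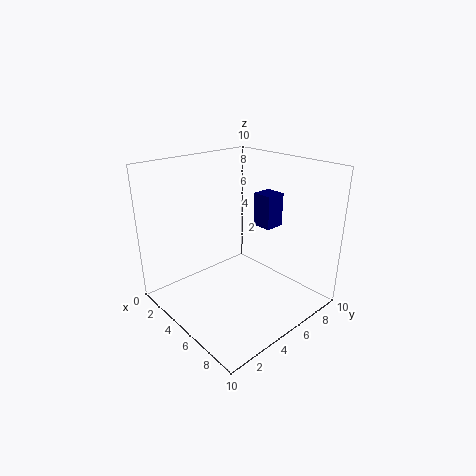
x = 4
y = 7.5
z = 5
w = 1.5
h = 2.5
c = 'navy'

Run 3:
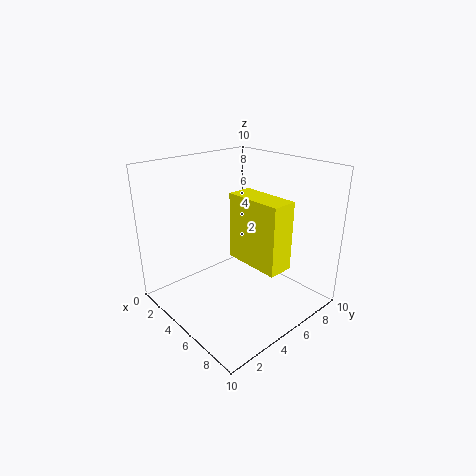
x = 6.5
y = 3
z = 5
w = 3.5
h = 4
c = 'yellow'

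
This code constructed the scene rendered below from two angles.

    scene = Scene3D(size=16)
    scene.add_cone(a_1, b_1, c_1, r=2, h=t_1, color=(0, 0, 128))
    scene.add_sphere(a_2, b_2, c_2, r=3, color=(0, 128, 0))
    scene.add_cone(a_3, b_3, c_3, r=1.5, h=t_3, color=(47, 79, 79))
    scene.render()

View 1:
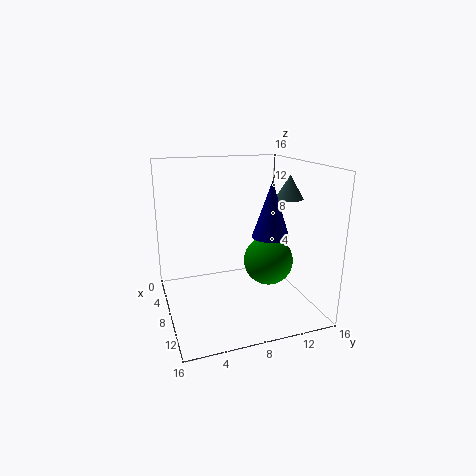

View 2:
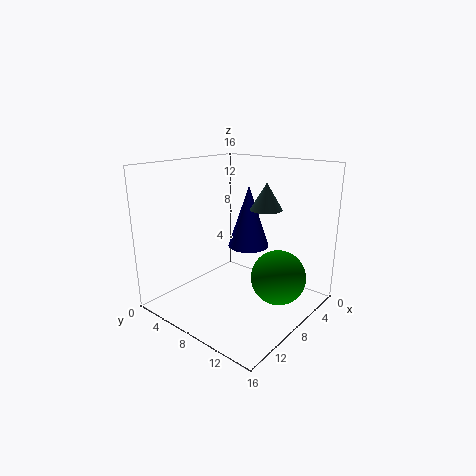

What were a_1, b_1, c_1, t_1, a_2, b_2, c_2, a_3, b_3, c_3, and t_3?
a_1 = 10
b_1 = 11
c_1 = 8.5
t_1 = 6
a_2 = 6.5
b_2 = 12.5
c_2 = 4
a_3 = 10
b_3 = 13
c_3 = 12.5
t_3 = 2.5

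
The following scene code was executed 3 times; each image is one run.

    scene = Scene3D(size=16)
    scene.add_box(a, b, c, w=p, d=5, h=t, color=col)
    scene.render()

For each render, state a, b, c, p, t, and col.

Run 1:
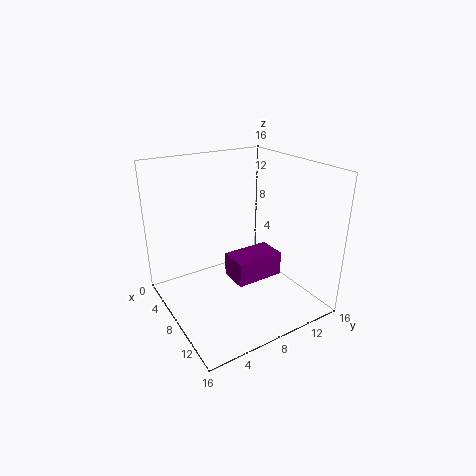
a = 9.5, b = 5.5, c = 5, p = 3, t = 2.5, col = 'purple'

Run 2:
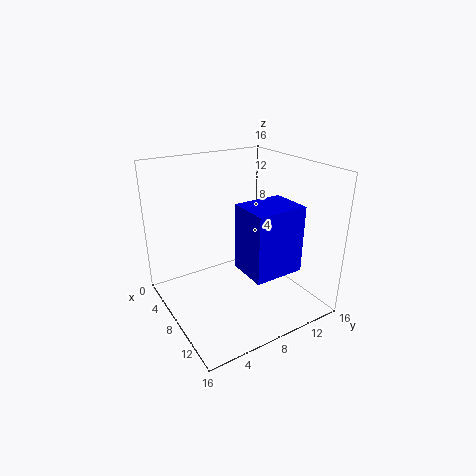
a = 11.5, b = 5.5, c = 7, p = 4, t = 6.5, col = 'blue'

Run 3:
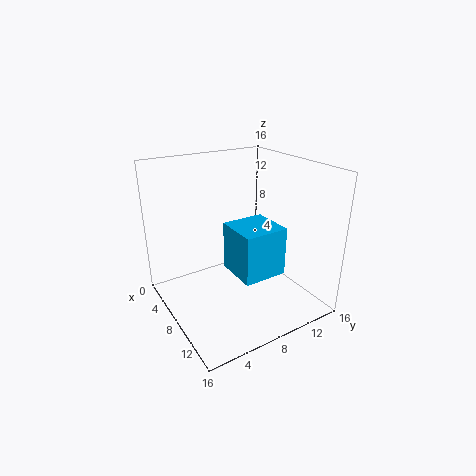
a = 6.5, b = 7, c = 4, p = 5, t = 5.5, col = 'deepskyblue'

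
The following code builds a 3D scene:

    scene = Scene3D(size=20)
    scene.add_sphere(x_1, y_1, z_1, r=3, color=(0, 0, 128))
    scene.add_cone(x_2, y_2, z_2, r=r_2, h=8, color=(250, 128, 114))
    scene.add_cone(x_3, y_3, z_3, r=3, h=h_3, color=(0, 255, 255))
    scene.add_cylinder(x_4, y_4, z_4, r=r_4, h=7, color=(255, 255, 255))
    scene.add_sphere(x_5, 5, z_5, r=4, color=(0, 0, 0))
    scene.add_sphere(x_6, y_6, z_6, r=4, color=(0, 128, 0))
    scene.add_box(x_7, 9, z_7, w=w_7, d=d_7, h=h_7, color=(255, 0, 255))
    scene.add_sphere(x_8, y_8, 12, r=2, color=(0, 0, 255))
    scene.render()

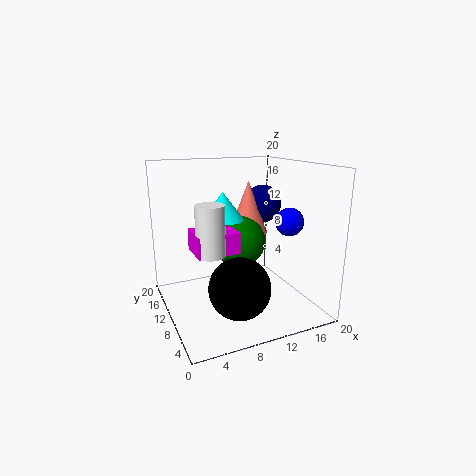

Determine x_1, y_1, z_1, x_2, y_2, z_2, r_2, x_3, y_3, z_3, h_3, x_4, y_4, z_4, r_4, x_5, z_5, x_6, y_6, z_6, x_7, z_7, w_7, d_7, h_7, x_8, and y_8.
x_1 = 17, y_1 = 16, z_1 = 13, x_2 = 14, y_2 = 15, z_2 = 9, r_2 = 3, x_3 = 9, y_3 = 13, z_3 = 12, h_3 = 4, x_4 = 6, y_4 = 10, z_4 = 8, r_4 = 2, x_5 = 8, z_5 = 5, x_6 = 12, y_6 = 14, z_6 = 8, x_7 = 4, z_7 = 8, w_7 = 6, d_7 = 5, h_7 = 3, x_8 = 17, y_8 = 8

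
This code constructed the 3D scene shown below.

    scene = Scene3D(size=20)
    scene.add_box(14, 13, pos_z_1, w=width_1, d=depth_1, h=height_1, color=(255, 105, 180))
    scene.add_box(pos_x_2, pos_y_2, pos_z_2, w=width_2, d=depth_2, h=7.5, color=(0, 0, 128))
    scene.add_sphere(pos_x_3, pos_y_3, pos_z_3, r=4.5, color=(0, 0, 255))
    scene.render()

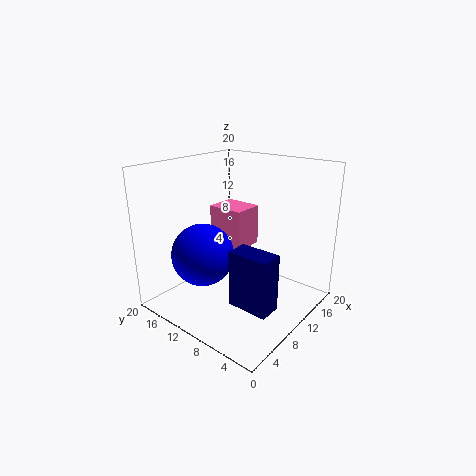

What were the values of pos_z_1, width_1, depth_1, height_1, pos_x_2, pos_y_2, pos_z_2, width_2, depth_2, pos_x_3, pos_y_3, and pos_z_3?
pos_z_1 = 5.5, width_1 = 5, depth_1 = 6, height_1 = 6.5, pos_x_2 = 5, pos_y_2 = 2, pos_z_2 = 3, width_2 = 3, depth_2 = 5.5, pos_x_3 = 7.5, pos_y_3 = 14.5, pos_z_3 = 7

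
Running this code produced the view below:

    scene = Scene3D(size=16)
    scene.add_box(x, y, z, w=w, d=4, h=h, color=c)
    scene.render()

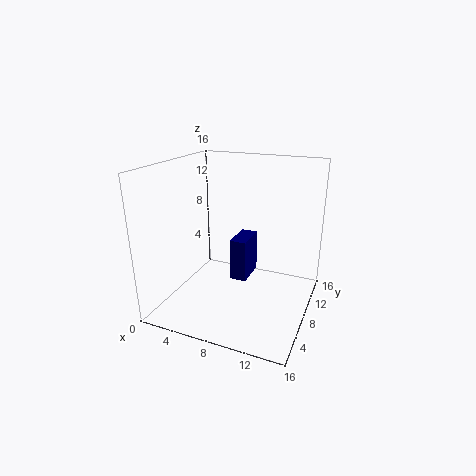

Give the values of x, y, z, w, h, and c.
x = 6.5
y = 9
z = 2
w = 2
h = 5
c = 'navy'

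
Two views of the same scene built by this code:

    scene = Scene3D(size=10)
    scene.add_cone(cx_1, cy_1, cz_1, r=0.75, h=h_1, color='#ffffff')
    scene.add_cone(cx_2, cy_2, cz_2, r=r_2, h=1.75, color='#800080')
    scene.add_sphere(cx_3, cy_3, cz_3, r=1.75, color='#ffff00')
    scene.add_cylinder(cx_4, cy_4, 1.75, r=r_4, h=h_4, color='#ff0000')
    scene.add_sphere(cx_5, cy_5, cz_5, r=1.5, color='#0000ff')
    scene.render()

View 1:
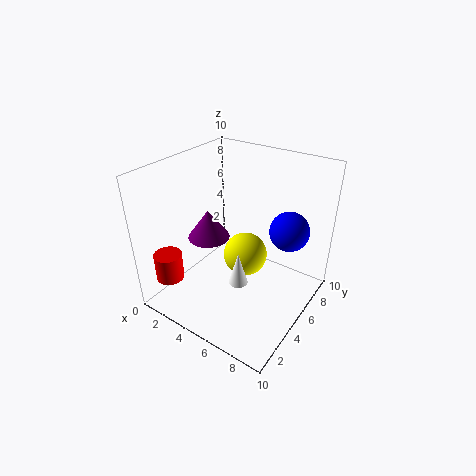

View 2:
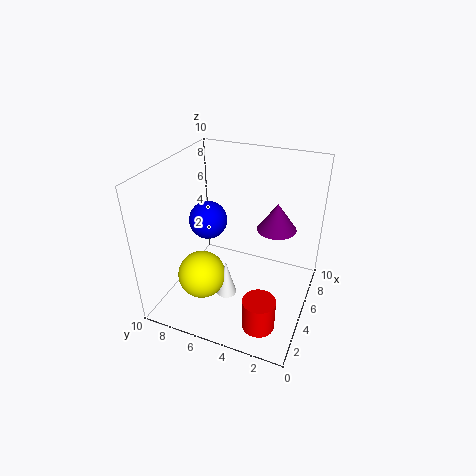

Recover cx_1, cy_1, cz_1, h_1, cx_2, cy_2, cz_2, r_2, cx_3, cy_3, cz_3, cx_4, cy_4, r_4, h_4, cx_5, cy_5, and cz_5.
cx_1 = 4.5, cy_1 = 5.75, cz_1 = 0.25, h_1 = 2.75, cx_2 = 4.75, cy_2 = 2.25, cz_2 = 6.5, r_2 = 1.25, cx_3 = 4, cy_3 = 7.5, cz_3 = 1.75, cx_4 = 1, cy_4 = 2, r_4 = 1, h_4 = 2, cx_5 = 7.25, cy_5 = 8.5, cz_5 = 4.5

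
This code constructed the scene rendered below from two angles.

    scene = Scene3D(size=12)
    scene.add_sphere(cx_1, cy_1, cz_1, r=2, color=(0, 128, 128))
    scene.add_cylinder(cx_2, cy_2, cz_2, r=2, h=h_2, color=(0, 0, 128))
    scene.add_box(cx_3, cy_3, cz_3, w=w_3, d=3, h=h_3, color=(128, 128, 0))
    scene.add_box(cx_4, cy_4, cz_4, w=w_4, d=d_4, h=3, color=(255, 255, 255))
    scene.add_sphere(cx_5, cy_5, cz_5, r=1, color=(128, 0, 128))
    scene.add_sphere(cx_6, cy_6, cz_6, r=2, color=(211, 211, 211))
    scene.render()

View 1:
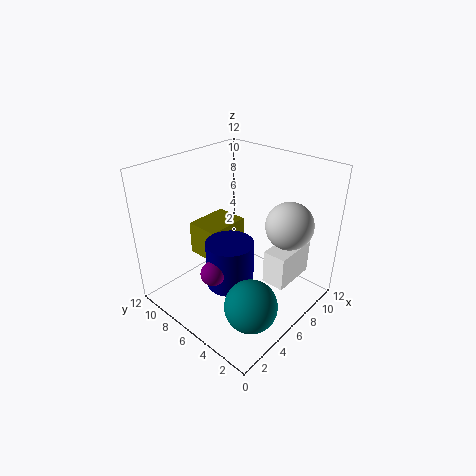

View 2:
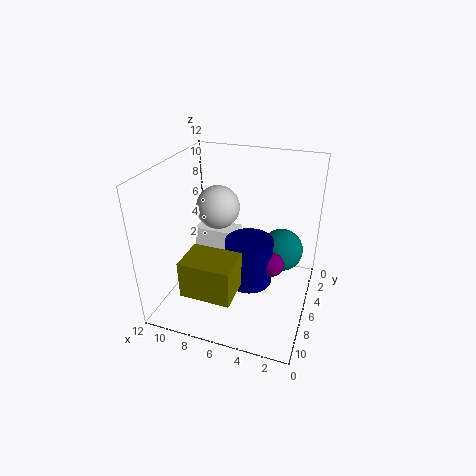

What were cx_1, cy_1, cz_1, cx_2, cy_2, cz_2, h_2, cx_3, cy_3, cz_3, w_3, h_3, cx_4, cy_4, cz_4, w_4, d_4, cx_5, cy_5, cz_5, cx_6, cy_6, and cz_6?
cx_1 = 3; cy_1 = 2; cz_1 = 3; cx_2 = 5; cy_2 = 6; cz_2 = 2; h_2 = 4; cx_3 = 5; cy_3 = 8; cz_3 = 3; w_3 = 4; h_3 = 3; cx_4 = 7; cy_4 = 2; cz_4 = 2; w_4 = 4; d_4 = 2; cx_5 = 3; cy_5 = 6; cz_5 = 4; cx_6 = 9; cy_6 = 3; cz_6 = 7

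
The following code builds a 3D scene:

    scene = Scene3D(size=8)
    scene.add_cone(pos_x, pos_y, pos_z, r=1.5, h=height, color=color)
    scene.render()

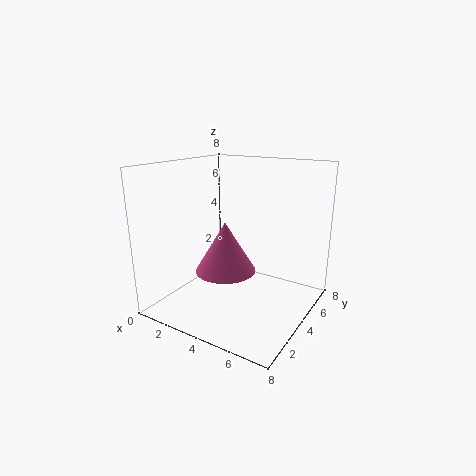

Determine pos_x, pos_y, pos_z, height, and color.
pos_x = 4.5
pos_y = 2
pos_z = 3
height = 2.5
color = 'hotpink'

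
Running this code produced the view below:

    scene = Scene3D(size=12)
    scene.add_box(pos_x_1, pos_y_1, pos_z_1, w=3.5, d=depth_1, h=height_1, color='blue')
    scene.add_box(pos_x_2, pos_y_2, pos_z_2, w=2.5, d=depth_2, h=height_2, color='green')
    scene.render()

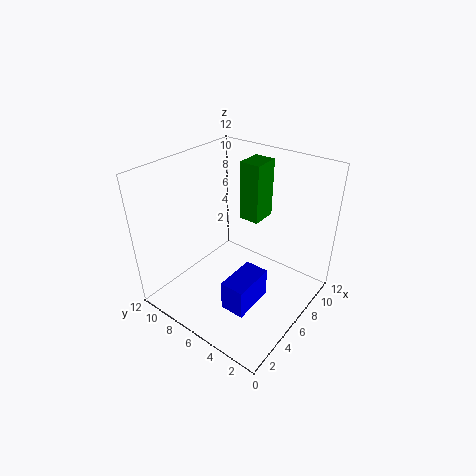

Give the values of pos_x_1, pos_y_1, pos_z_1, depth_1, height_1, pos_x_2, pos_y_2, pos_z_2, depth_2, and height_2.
pos_x_1 = 2.5
pos_y_1 = 3
pos_z_1 = 1.5
depth_1 = 2
height_1 = 2.5
pos_x_2 = 9.5
pos_y_2 = 6.5
pos_z_2 = 5.5
depth_2 = 2
height_2 = 5.5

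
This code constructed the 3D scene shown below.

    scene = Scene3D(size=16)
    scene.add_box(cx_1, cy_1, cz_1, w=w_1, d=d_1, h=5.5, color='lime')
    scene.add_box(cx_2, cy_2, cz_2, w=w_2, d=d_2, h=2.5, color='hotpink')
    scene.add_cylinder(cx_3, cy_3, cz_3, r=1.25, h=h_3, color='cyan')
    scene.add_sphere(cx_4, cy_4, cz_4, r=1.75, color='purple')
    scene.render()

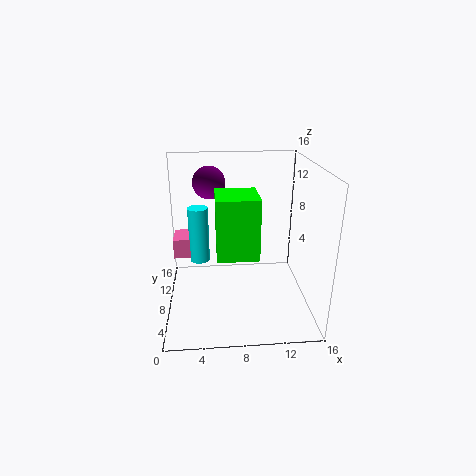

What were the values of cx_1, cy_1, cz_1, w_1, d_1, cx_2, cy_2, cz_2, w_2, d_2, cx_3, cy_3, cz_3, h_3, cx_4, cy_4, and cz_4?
cx_1 = 5.5
cy_1 = 0.25
cz_1 = 9.25
w_1 = 3.75
d_1 = 4
cx_2 = 0.25
cy_2 = 12.25
cz_2 = 3.5
w_2 = 3.5
d_2 = 3.5
cx_3 = 3.5
cy_3 = 12.75
cz_3 = 3
h_3 = 7
cx_4 = 5
cy_4 = 9.25
cz_4 = 14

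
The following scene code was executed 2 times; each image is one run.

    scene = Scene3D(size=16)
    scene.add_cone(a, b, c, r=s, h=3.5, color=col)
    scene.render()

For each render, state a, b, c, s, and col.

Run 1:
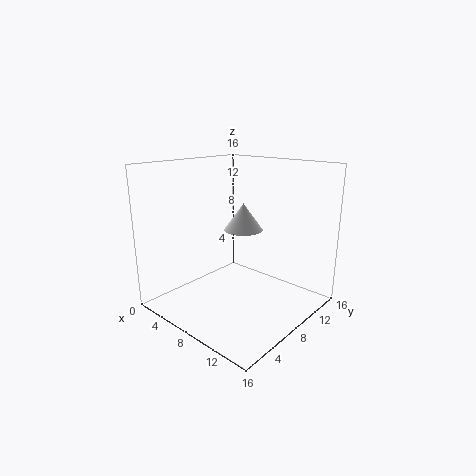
a = 4.5, b = 13, c = 7, s = 2.5, col = 'white'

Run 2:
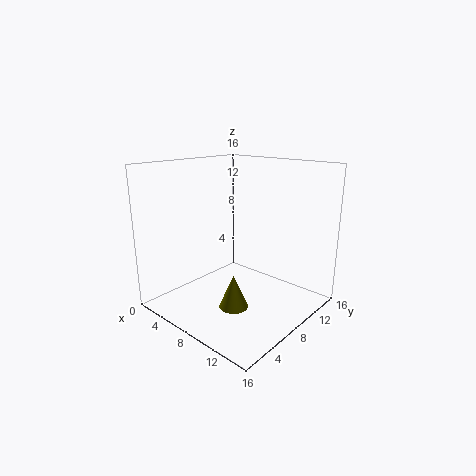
a = 10.5, b = 4.5, c = 2, s = 1.5, col = 'olive'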